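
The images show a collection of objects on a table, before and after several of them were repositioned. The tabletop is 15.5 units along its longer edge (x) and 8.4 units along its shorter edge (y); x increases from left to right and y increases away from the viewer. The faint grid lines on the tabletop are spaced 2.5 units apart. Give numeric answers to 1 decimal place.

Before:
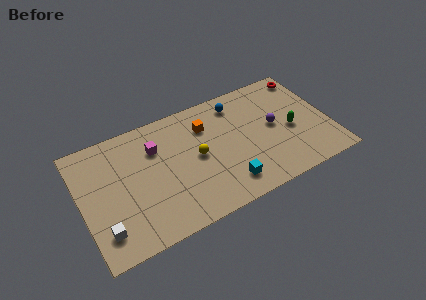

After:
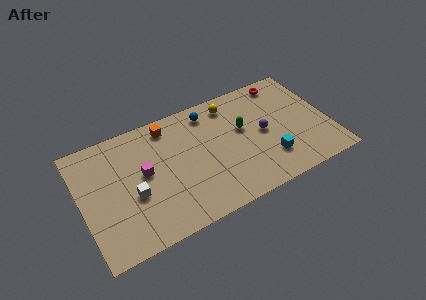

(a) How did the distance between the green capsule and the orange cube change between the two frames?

-0.7

They were about 5.7 units apart before and 5.0 after — 0.7 units closer together.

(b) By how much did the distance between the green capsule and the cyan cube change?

-1.8

Before: roughly 4.9 units apart; after: 3.1. That's 1.8 units closer together.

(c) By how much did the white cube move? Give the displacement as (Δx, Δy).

(2.0, 1.6)

The white cube started near (1.1, 1.8) and ended near (3.1, 3.4).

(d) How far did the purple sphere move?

0.7

The purple sphere was near (12.1, 4.4) before and (11.4, 4.2) after, so it travelled √(0.7² + 0.2²) ≈ 0.7 units.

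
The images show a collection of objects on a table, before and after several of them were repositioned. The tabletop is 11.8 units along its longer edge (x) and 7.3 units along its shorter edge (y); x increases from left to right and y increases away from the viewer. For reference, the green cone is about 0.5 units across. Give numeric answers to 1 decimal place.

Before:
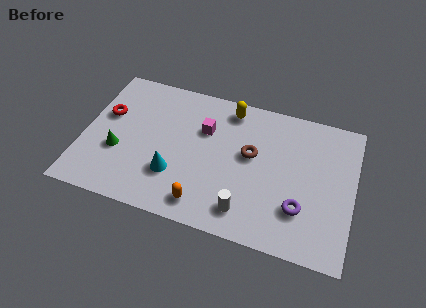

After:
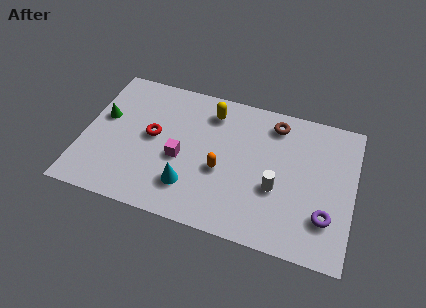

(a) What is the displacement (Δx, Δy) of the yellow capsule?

(-0.8, -0.4)

From the two frames, the yellow capsule sits at roughly (6.2, 6.3) before and (5.4, 5.9) after.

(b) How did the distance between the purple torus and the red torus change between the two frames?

-1.1

The distance was about 9.0 in the first image and 7.9 in the second, so they moved 1.1 units closer together.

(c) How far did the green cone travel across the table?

1.8

The green cone moved from about (1.6, 2.7) to (0.8, 4.3), a distance of √(0.8² + 1.6²) ≈ 1.8.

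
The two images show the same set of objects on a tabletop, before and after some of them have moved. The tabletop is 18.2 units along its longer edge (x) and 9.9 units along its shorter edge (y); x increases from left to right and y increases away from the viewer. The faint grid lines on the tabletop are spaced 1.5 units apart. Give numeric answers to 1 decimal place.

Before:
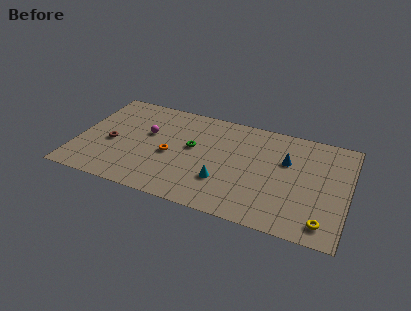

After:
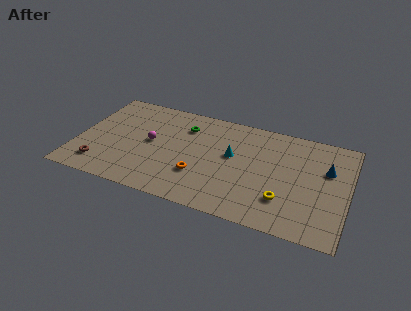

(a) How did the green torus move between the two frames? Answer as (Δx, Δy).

(-0.7, 1.9)

From the two frames, the green torus sits at roughly (7.7, 5.6) before and (7.0, 7.5) after.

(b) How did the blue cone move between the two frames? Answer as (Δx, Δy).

(2.7, 0.0)

The blue cone was at about (14.0, 6.4) and moved to about (16.7, 6.4).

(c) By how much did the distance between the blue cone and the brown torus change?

+3.7

They were about 11.9 units apart before and 15.6 after — 3.7 units further apart.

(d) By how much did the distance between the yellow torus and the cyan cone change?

-2.2

They were about 7.0 units apart before and 4.8 after — 2.2 units closer together.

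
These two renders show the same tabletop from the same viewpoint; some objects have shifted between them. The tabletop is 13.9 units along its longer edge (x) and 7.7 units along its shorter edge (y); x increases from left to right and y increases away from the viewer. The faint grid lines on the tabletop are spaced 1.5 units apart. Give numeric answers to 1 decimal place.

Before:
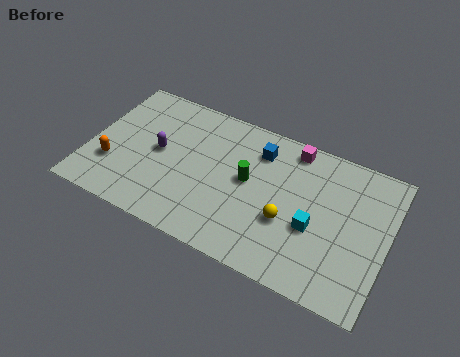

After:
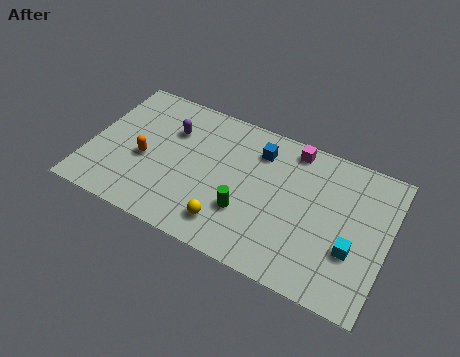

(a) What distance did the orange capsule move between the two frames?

1.7

The orange capsule moved from about (1.2, 2.4) to (2.6, 3.3), a distance of √(1.4² + 0.9²) ≈ 1.7.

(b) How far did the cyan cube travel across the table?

1.8

The cyan cube moved from about (10.6, 3.1) to (12.4, 2.7), a distance of √(1.8² + 0.4²) ≈ 1.8.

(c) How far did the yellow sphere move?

3.0

The yellow sphere moved from about (9.4, 2.9) to (6.8, 1.5), a distance of √(2.6² + 1.4²) ≈ 3.0.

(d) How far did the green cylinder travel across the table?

1.7

From (7.4, 4.2) to (7.5, 2.5), the green cylinder covered √(0.1² + 1.7²) ≈ 1.7 units.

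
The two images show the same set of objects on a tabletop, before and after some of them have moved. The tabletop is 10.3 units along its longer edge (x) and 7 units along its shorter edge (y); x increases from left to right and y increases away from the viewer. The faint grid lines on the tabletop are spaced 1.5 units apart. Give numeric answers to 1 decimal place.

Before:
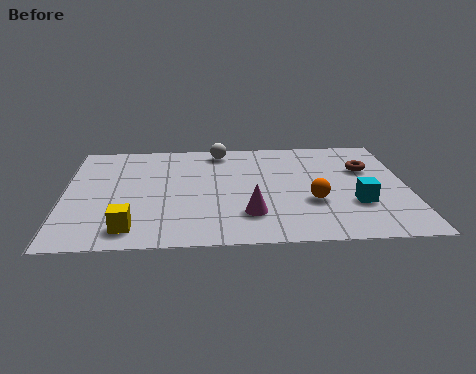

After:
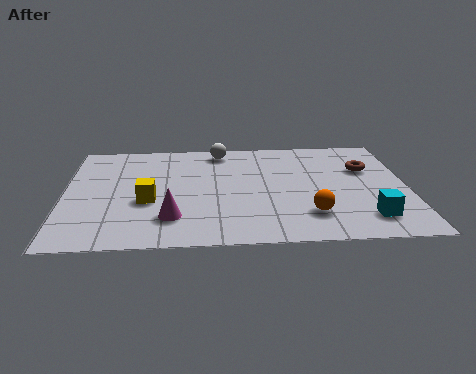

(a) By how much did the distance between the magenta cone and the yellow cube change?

-2.3

The distance was about 3.6 in the first image and 1.3 in the second, so they moved 2.3 units closer together.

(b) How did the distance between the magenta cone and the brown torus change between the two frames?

+2.0

The distance was about 4.6 in the first image and 6.6 in the second, so they moved 2.0 units further apart.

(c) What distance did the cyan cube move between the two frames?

0.9

From (8.7, 2.3) to (9.0, 1.4), the cyan cube covered √(0.3² + 0.9²) ≈ 0.9 units.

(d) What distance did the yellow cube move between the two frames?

1.8

The yellow cube moved from about (2.0, 1.1) to (2.5, 2.8), a distance of √(0.5² + 1.7²) ≈ 1.8.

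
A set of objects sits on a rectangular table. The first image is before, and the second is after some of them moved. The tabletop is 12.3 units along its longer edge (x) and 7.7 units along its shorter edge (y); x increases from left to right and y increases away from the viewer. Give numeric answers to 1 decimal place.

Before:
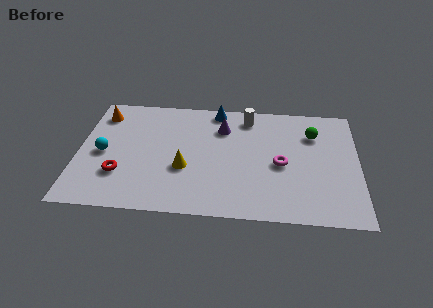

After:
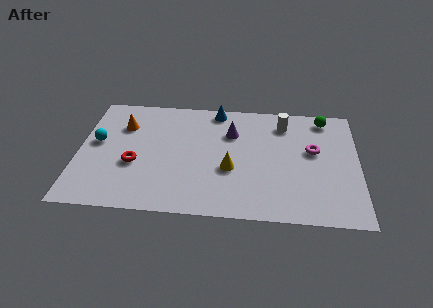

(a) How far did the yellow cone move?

2.0

From (4.7, 2.9) to (6.7, 3.0), the yellow cone covered √(2.0² + 0.1²) ≈ 2.0 units.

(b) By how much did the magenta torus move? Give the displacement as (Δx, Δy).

(1.4, 1.0)

The magenta torus started near (8.9, 3.5) and ended near (10.3, 4.5).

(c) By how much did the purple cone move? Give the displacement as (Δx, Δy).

(0.4, -0.3)

The purple cone started near (6.3, 5.7) and ended near (6.7, 5.4).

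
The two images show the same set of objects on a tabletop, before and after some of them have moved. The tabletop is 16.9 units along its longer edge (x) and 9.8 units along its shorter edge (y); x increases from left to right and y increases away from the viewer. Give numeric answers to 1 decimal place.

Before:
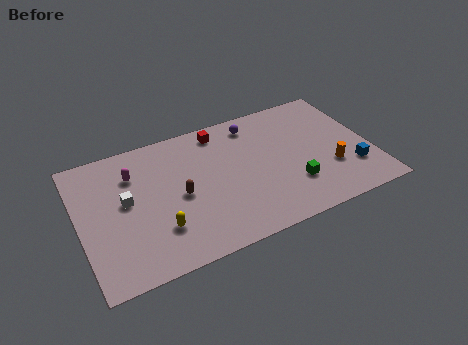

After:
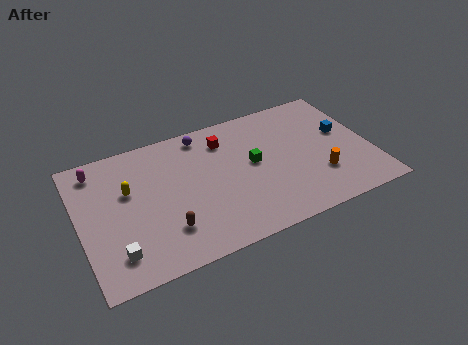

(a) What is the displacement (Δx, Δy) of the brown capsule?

(-1.0, -2.1)

The brown capsule was at about (5.7, 4.6) and moved to about (4.7, 2.5).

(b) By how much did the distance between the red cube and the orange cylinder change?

-1.0

The distance was about 7.9 in the first image and 6.9 in the second, so they moved 1.0 units closer together.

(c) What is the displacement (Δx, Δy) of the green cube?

(-2.0, 2.5)

The green cube was at about (12.1, 2.8) and moved to about (10.1, 5.3).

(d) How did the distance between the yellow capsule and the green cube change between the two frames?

-0.6

They were about 7.8 units apart before and 7.2 after — 0.6 units closer together.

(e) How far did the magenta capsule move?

2.3

The magenta capsule was near (3.3, 7.2) before and (1.3, 8.3) after, so it travelled √(2.0² + 1.1²) ≈ 2.3 units.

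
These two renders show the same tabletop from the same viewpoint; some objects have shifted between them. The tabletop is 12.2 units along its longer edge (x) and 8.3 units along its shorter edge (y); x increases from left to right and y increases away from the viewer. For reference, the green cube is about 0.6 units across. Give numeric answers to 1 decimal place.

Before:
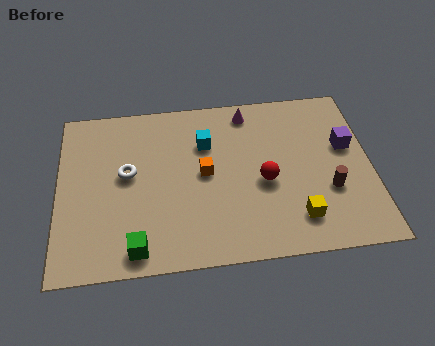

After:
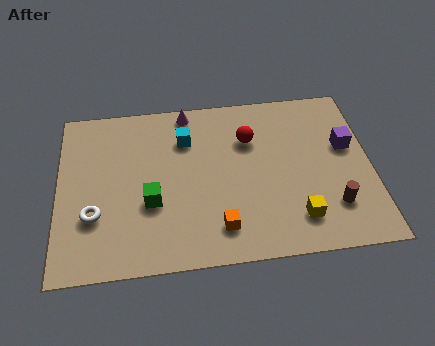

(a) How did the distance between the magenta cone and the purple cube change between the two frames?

+2.3

Before: roughly 4.4 units apart; after: 6.7. That's 2.3 units further apart.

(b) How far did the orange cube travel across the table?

2.7

The orange cube was near (5.7, 4.3) before and (6.2, 1.6) after, so it travelled √(0.5² + 2.7²) ≈ 2.7 units.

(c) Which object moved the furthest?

the orange cube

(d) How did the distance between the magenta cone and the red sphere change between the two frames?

-0.7

The distance was about 3.6 in the first image and 2.9 in the second, so they moved 0.7 units closer together.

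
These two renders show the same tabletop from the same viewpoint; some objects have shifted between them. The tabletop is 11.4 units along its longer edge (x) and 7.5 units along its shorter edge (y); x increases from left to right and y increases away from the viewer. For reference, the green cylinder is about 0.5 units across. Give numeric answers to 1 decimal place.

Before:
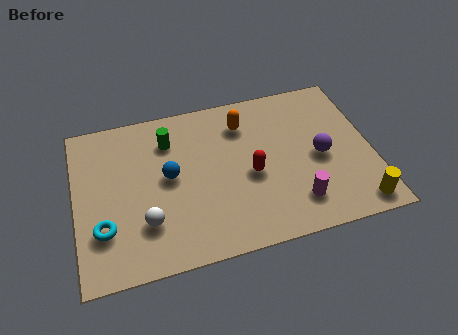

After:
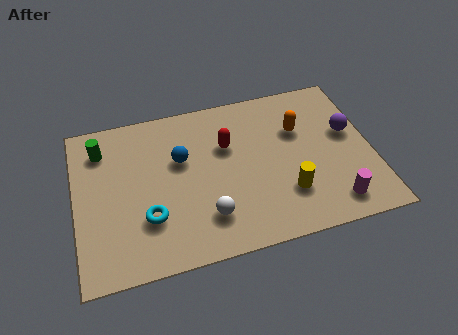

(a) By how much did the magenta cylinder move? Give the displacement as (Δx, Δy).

(1.4, -0.4)

The magenta cylinder was at about (8.3, 1.6) and moved to about (9.7, 1.2).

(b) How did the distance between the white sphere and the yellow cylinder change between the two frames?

-5.0

The distance was about 8.1 in the first image and 3.1 in the second, so they moved 5.0 units closer together.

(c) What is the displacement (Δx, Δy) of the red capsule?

(-0.8, 1.6)

From the two frames, the red capsule sits at roughly (6.7, 3.3) before and (5.9, 4.9) after.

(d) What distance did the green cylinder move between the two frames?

2.6

The green cylinder was near (3.7, 5.7) before and (1.1, 5.9) after, so it travelled √(2.6² + 0.2²) ≈ 2.6 units.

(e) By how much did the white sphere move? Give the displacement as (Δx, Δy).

(2.3, -0.3)

The white sphere was at about (2.6, 2.1) and moved to about (4.9, 1.8).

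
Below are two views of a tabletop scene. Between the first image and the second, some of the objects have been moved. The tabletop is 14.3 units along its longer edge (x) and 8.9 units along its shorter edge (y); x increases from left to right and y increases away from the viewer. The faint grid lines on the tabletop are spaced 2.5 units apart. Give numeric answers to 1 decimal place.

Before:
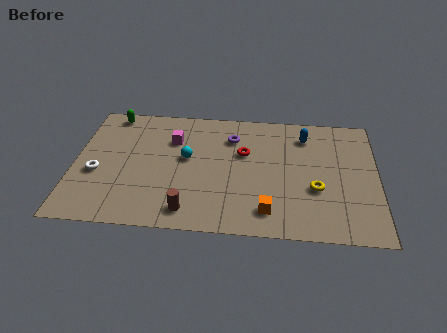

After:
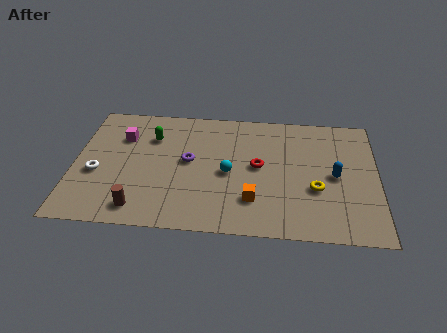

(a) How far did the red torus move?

1.1

From (8.0, 5.6) to (8.7, 4.7), the red torus covered √(0.7² + 0.9²) ≈ 1.1 units.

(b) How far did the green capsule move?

2.6

The green capsule was near (1.6, 8.0) before and (3.6, 6.4) after, so it travelled √(2.0² + 1.6²) ≈ 2.6 units.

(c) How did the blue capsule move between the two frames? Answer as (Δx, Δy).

(1.4, -2.8)

The blue capsule was at about (10.9, 7.1) and moved to about (12.3, 4.3).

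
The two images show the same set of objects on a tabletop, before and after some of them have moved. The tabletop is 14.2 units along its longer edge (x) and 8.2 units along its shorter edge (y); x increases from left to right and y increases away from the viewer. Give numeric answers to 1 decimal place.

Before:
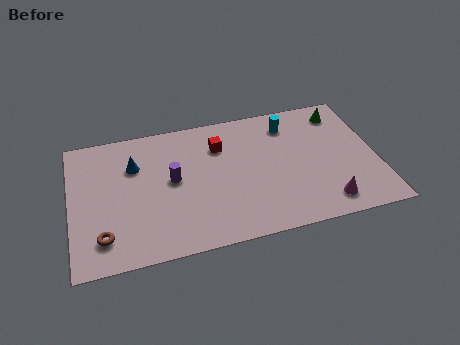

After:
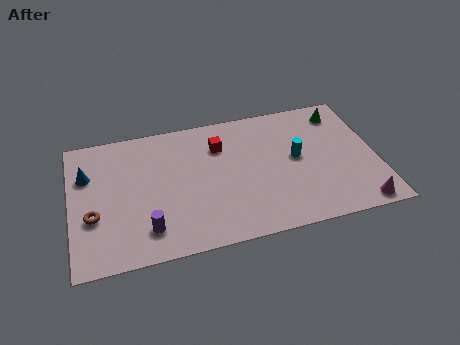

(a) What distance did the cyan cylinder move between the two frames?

2.2

The cyan cylinder moved from about (10.3, 6.6) to (10.5, 4.4), a distance of √(0.2² + 2.2²) ≈ 2.2.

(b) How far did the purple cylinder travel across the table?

3.0

The purple cylinder moved from about (4.7, 4.4) to (3.4, 1.7), a distance of √(1.3² + 2.7²) ≈ 3.0.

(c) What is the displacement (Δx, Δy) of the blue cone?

(-2.2, -0.1)

The blue cone started near (3.0, 5.7) and ended near (0.8, 5.6).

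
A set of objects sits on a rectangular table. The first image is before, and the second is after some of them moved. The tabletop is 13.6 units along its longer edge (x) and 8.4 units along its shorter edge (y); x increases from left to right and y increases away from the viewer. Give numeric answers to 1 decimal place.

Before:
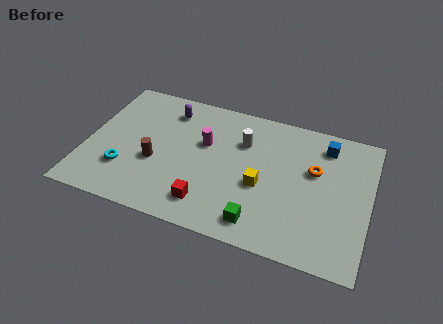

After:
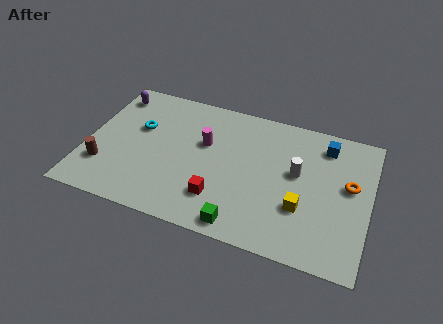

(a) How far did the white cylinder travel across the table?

2.9

From (7.4, 5.9) to (10.1, 4.8), the white cylinder covered √(2.7² + 1.1²) ≈ 2.9 units.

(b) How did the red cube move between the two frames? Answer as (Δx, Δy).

(0.5, 0.5)

The red cube was at about (6.1, 1.6) and moved to about (6.6, 2.1).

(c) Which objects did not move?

the blue cube and the magenta cylinder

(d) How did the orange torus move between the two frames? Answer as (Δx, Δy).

(1.7, -0.4)

The orange torus was at about (10.9, 5.2) and moved to about (12.6, 4.8).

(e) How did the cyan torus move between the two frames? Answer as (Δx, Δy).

(0.4, 2.8)

The cyan torus started near (2.0, 2.4) and ended near (2.4, 5.2).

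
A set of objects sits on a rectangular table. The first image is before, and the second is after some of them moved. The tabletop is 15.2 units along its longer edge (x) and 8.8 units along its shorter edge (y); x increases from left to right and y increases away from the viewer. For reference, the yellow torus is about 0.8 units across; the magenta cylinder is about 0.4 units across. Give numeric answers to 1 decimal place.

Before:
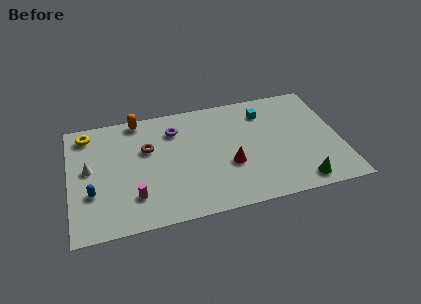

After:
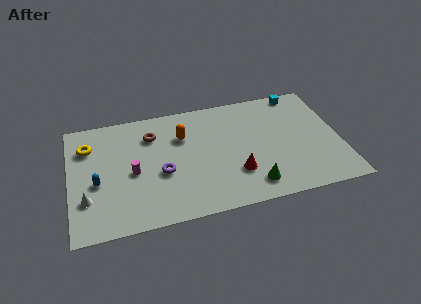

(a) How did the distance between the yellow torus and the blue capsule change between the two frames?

-1.7

The distance was about 4.5 in the first image and 2.8 in the second, so they moved 1.7 units closer together.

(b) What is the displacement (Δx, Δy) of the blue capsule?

(0.3, 0.7)

From the two frames, the blue capsule sits at roughly (1.2, 3.0) before and (1.5, 3.7) after.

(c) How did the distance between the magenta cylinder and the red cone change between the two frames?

+0.4

Before: roughly 5.5 units apart; after: 5.9. That's 0.4 units further apart.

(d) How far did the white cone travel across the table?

2.2

The white cone moved from about (1.1, 4.8) to (0.9, 2.6), a distance of √(0.2² + 2.2²) ≈ 2.2.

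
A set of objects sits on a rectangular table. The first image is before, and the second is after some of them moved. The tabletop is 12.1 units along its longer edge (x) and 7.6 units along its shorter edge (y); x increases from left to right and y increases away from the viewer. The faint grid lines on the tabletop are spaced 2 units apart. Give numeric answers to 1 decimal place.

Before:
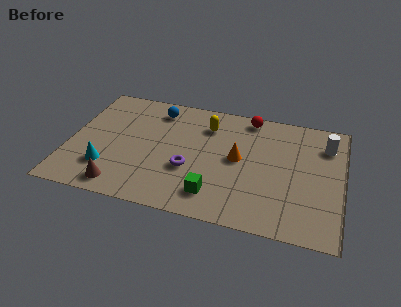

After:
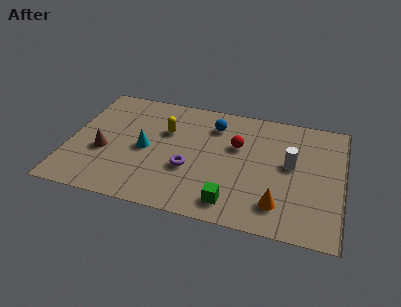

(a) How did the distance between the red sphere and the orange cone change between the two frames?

+1.0

They were about 2.8 units apart before and 3.8 after — 1.0 units further apart.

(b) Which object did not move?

the purple torus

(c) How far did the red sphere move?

2.0

From (7.8, 6.8) to (7.4, 4.8), the red sphere covered √(0.4² + 2.0²) ≈ 2.0 units.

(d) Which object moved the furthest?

the orange cone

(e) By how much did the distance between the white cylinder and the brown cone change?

-1.7

Before: roughly 10.0 units apart; after: 8.3. That's 1.7 units closer together.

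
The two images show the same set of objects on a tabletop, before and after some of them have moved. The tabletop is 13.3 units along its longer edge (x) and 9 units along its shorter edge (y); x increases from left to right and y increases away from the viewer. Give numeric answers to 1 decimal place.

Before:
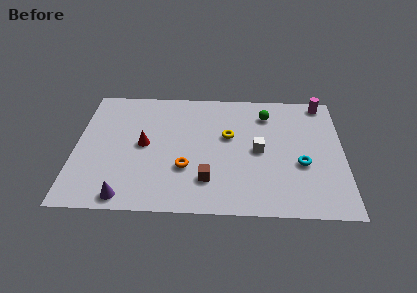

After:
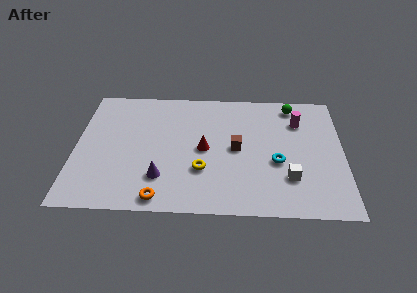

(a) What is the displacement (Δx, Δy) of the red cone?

(3.0, -0.2)

The red cone started near (3.4, 4.6) and ended near (6.4, 4.4).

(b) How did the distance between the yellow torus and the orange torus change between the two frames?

-0.4

The distance was about 3.2 in the first image and 2.8 in the second, so they moved 0.4 units closer together.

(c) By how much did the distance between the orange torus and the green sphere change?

+3.8

The distance was about 5.7 in the first image and 9.5 in the second, so they moved 3.8 units further apart.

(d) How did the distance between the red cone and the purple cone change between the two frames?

-0.8

They were about 3.8 units apart before and 3.0 after — 0.8 units closer together.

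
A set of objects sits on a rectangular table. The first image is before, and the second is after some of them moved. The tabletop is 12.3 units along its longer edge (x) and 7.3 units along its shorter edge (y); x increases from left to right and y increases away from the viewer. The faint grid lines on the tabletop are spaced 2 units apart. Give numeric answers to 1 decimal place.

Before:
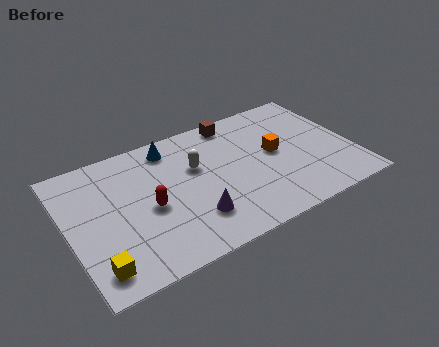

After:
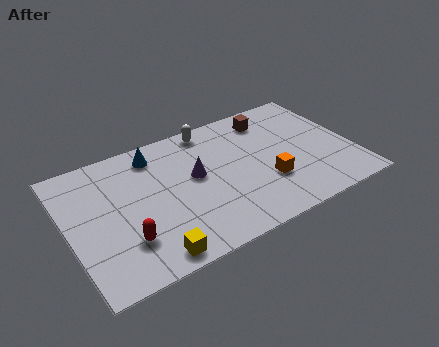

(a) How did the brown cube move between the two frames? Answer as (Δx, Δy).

(1.5, -0.5)

The brown cube was at about (7.6, 6.5) and moved to about (9.1, 6.0).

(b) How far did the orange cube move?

1.6

The orange cube moved from about (9.0, 3.9) to (8.4, 2.4), a distance of √(0.6² + 1.5²) ≈ 1.6.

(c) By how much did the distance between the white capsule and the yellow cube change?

+0.8

Before: roughly 5.8 units apart; after: 6.6. That's 0.8 units further apart.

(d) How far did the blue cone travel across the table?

0.7

The blue cone was near (4.7, 6.2) before and (4.0, 6.1) after, so it travelled √(0.7² + 0.1²) ≈ 0.7 units.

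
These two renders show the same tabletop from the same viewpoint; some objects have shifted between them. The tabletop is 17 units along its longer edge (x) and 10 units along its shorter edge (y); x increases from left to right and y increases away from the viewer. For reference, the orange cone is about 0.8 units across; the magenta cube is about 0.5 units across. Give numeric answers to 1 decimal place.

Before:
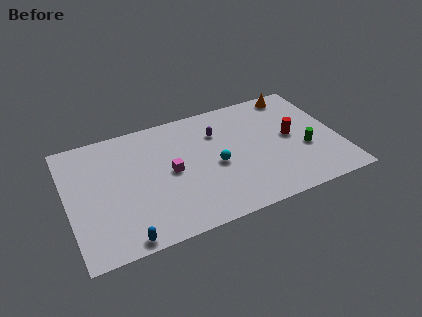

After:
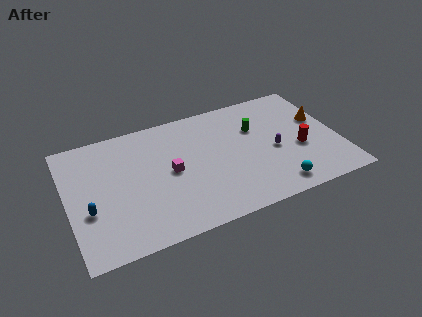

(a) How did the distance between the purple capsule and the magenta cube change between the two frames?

+2.6

They were about 3.9 units apart before and 6.5 after — 2.6 units further apart.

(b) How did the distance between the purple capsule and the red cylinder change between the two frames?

-3.3

The distance was about 4.9 in the first image and 1.6 in the second, so they moved 3.3 units closer together.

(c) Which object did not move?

the magenta cube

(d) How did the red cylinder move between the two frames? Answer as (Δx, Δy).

(0.4, -1.2)

The red cylinder was at about (14.1, 5.2) and moved to about (14.5, 4.0).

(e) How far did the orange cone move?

3.1

The orange cone was near (14.8, 8.9) before and (16.1, 6.1) after, so it travelled √(1.3² + 2.8²) ≈ 3.1 units.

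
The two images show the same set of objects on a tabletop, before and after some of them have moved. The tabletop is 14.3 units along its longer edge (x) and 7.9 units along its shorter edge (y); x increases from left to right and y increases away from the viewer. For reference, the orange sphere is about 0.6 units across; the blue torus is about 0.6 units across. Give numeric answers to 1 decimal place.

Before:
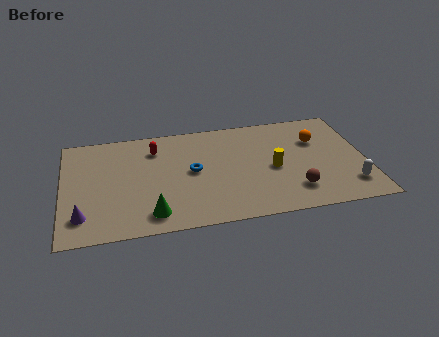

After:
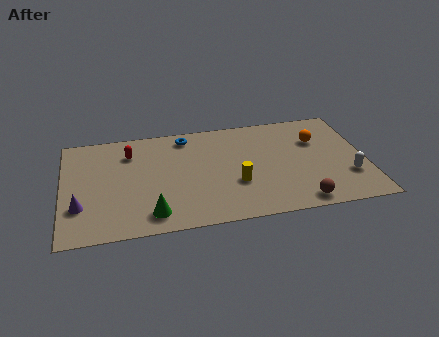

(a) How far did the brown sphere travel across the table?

0.9

The brown sphere moved from about (10.8, 1.8) to (11.0, 0.9), a distance of √(0.2² + 0.9²) ≈ 0.9.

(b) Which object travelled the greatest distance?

the blue torus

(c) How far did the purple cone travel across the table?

0.7

The purple cone was near (0.9, 1.7) before and (0.8, 2.4) after, so it travelled √(0.1² + 0.7²) ≈ 0.7 units.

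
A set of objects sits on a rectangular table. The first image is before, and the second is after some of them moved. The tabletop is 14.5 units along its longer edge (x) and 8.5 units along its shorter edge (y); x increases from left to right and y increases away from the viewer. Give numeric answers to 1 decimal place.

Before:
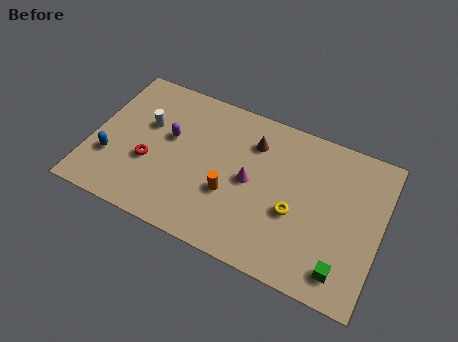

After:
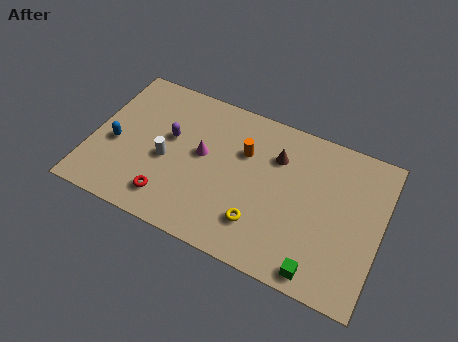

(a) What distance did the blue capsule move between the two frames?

0.9

The blue capsule moved from about (1.1, 2.7) to (1.2, 3.6), a distance of √(0.1² + 0.9²) ≈ 0.9.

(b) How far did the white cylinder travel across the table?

2.0

The white cylinder was near (2.6, 5.3) before and (3.8, 3.7) after, so it travelled √(1.2² + 1.6²) ≈ 2.0 units.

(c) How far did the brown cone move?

1.2

The brown cone was near (7.9, 6.4) before and (9.1, 6.1) after, so it travelled √(1.2² + 0.3²) ≈ 1.2 units.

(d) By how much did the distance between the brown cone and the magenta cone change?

+1.7

Before: roughly 2.2 units apart; after: 3.9. That's 1.7 units further apart.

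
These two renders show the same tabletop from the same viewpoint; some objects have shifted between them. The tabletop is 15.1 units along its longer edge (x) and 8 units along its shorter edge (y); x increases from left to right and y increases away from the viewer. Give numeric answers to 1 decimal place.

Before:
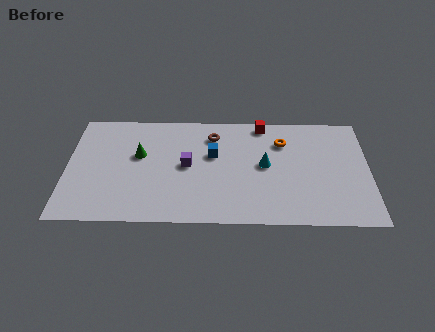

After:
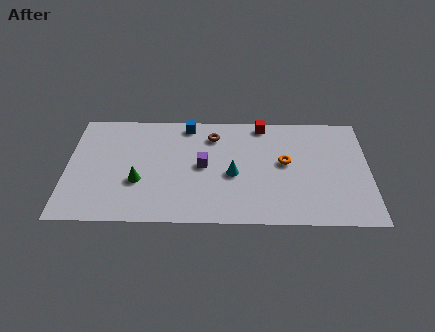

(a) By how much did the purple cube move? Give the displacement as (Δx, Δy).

(0.8, 0.0)

The purple cube was at about (6.0, 4.1) and moved to about (6.8, 4.1).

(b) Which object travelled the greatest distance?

the blue cube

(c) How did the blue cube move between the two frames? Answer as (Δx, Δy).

(-1.3, 2.2)

From the two frames, the blue cube sits at roughly (7.3, 4.9) before and (6.0, 7.1) after.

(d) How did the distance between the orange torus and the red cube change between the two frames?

+1.4

They were about 1.6 units apart before and 3.0 after — 1.4 units further apart.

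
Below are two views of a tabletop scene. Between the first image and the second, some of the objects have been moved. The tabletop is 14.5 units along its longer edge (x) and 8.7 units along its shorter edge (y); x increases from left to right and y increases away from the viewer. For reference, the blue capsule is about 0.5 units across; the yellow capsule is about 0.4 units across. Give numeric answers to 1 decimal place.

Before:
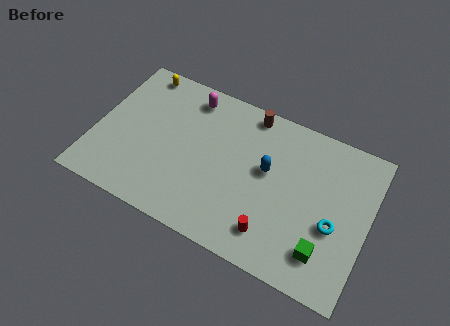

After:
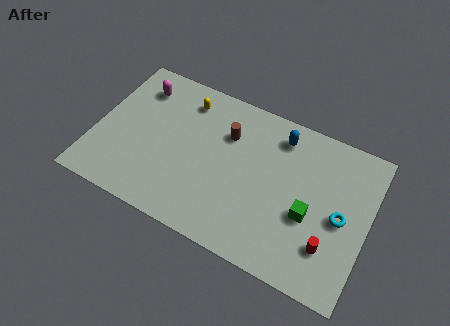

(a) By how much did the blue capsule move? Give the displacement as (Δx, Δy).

(0.4, 2.2)

From the two frames, the blue capsule sits at roughly (9.1, 5.0) before and (9.5, 7.2) after.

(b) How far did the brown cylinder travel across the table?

2.0

The brown cylinder was near (7.8, 7.8) before and (6.8, 6.1) after, so it travelled √(1.0² + 1.7²) ≈ 2.0 units.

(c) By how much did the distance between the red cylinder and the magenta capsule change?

+4.0

Before: roughly 7.7 units apart; after: 11.7. That's 4.0 units further apart.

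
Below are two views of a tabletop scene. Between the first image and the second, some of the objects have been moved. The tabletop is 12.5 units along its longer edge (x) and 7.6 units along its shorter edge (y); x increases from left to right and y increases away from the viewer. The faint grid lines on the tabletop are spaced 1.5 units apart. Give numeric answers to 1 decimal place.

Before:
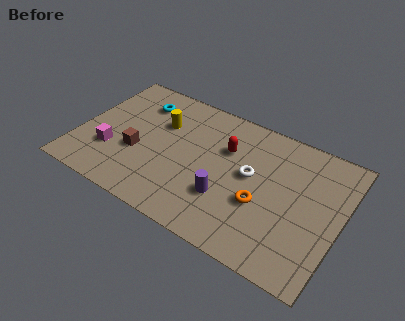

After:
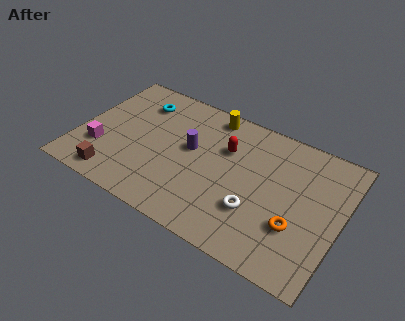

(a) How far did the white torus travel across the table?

1.9

The white torus moved from about (8.2, 4.2) to (8.7, 2.4), a distance of √(0.5² + 1.8²) ≈ 1.9.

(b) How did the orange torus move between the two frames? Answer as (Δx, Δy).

(1.7, -0.4)

The orange torus started near (8.9, 2.9) and ended near (10.6, 2.5).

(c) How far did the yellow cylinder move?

2.7

From (3.7, 5.1) to (5.9, 6.7), the yellow cylinder covered √(2.2² + 1.6²) ≈ 2.7 units.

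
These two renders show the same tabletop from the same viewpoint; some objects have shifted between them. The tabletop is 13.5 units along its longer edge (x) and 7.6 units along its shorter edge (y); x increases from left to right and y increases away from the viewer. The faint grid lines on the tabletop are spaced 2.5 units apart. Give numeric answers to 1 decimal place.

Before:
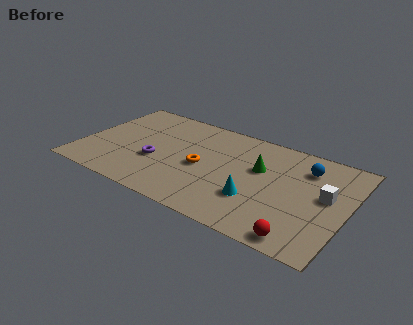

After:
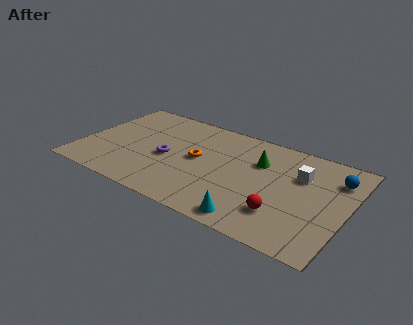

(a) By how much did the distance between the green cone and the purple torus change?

-0.6

The distance was about 5.4 in the first image and 4.8 in the second, so they moved 0.6 units closer together.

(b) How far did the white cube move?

1.7

The white cube moved from about (12.4, 4.2) to (11.0, 5.1), a distance of √(1.4² + 0.9²) ≈ 1.7.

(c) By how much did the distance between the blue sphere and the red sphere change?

-0.7

The distance was about 5.0 in the first image and 4.3 in the second, so they moved 0.7 units closer together.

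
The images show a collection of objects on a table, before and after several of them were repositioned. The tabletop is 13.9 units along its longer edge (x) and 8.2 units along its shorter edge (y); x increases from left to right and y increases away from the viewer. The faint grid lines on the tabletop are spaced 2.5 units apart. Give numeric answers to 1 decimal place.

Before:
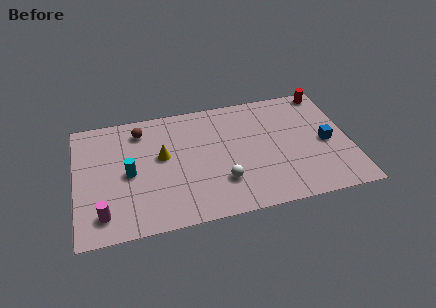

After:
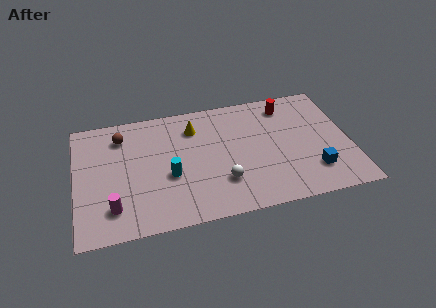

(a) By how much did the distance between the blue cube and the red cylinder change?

+1.3

Before: roughly 3.6 units apart; after: 4.9. That's 1.3 units further apart.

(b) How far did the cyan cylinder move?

2.1

The cyan cylinder moved from about (2.7, 3.9) to (4.7, 3.3), a distance of √(2.0² + 0.6²) ≈ 2.1.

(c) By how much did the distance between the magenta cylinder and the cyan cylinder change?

+0.5

The distance was about 2.8 in the first image and 3.3 in the second, so they moved 0.5 units further apart.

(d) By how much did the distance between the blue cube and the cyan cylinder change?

-2.7

They were about 10.0 units apart before and 7.3 after — 2.7 units closer together.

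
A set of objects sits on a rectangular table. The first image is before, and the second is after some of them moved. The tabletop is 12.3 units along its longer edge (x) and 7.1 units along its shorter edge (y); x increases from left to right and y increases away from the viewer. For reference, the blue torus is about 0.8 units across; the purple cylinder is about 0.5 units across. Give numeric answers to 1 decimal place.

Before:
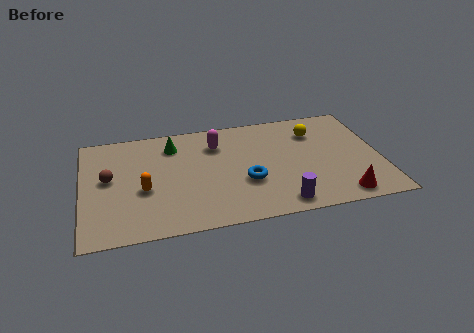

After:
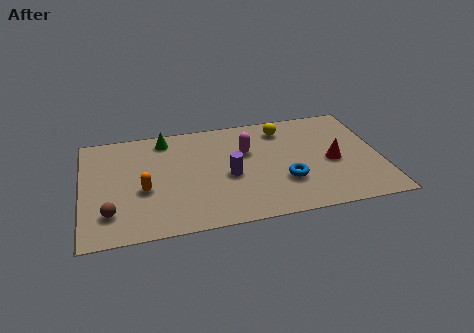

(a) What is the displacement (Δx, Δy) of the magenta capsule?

(1.2, -0.7)

The magenta capsule started near (5.6, 5.3) and ended near (6.8, 4.6).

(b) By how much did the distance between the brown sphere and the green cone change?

+1.8

The distance was about 3.2 in the first image and 5.0 in the second, so they moved 1.8 units further apart.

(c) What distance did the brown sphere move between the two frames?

2.2

The brown sphere was near (1.1, 3.9) before and (1.1, 1.7) after, so it travelled √(0.0² + 2.2²) ≈ 2.2 units.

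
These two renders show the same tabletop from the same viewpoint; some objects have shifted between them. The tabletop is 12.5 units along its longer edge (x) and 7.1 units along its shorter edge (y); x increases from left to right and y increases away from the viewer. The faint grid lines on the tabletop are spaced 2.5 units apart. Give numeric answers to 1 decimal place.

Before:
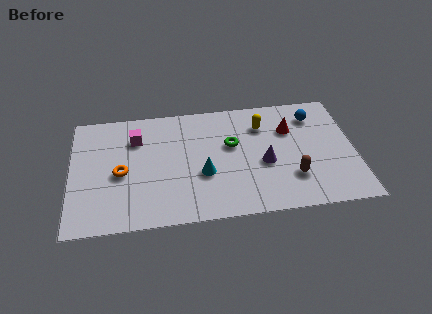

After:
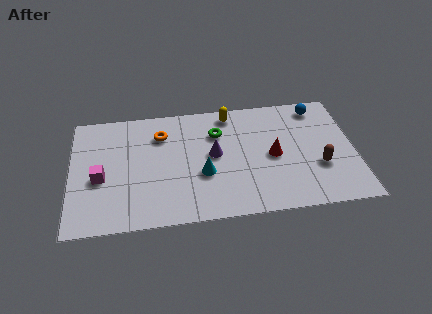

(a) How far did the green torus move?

1.0

The green torus was near (7.1, 4.3) before and (6.5, 5.1) after, so it travelled √(0.6² + 0.8²) ≈ 1.0 units.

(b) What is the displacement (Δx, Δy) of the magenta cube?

(-1.6, -2.2)

From the two frames, the magenta cube sits at roughly (2.9, 5.2) before and (1.3, 3.0) after.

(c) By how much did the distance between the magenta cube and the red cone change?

+0.8

Before: roughly 6.8 units apart; after: 7.6. That's 0.8 units further apart.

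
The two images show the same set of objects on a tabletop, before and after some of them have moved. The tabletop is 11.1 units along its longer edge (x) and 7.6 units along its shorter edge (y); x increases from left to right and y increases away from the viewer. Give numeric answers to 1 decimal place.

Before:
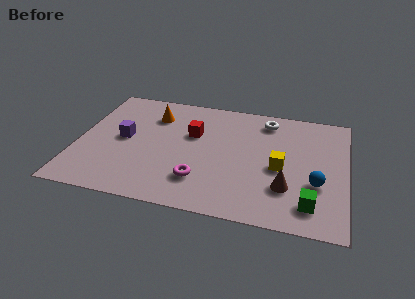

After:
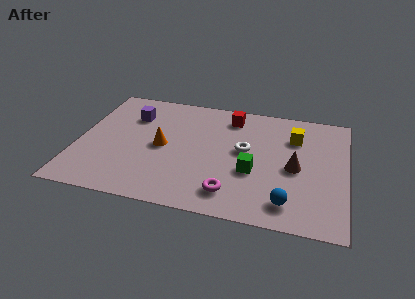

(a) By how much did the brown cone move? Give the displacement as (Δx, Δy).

(0.3, 1.3)

The brown cone was at about (8.7, 2.2) and moved to about (9.0, 3.5).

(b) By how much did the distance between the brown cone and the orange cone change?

-1.2

The distance was about 6.7 in the first image and 5.5 in the second, so they moved 1.2 units closer together.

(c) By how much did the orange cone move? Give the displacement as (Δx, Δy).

(0.5, -2.0)

From the two frames, the orange cone sits at roughly (3.0, 5.7) before and (3.5, 3.7) after.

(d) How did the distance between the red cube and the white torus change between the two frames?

-1.2

Before: roughly 3.4 units apart; after: 2.2. That's 1.2 units closer together.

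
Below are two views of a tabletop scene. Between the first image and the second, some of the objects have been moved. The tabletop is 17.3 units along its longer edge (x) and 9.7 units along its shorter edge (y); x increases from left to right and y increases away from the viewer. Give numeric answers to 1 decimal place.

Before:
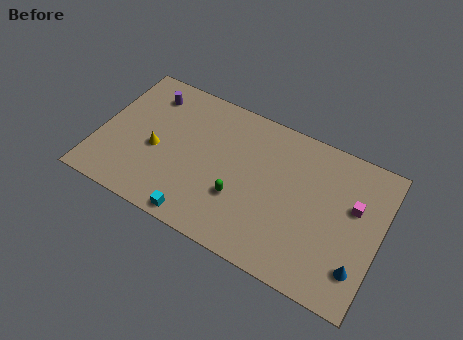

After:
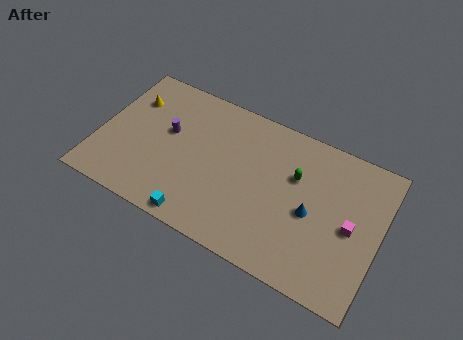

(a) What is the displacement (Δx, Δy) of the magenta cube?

(0.0, -1.4)

The magenta cube started near (15.6, 6.0) and ended near (15.6, 4.6).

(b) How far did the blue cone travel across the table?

3.7

The blue cone moved from about (16.3, 2.3) to (13.2, 4.4), a distance of √(3.1² + 2.1²) ≈ 3.7.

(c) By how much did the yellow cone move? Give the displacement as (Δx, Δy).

(-2.0, 2.8)

The yellow cone was at about (3.6, 4.2) and moved to about (1.6, 7.0).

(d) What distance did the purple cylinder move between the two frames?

2.6

The purple cylinder was near (2.6, 7.8) before and (4.1, 5.7) after, so it travelled √(1.5² + 2.1²) ≈ 2.6 units.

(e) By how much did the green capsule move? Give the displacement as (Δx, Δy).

(3.1, 3.0)

The green capsule started near (8.9, 3.3) and ended near (12.0, 6.3).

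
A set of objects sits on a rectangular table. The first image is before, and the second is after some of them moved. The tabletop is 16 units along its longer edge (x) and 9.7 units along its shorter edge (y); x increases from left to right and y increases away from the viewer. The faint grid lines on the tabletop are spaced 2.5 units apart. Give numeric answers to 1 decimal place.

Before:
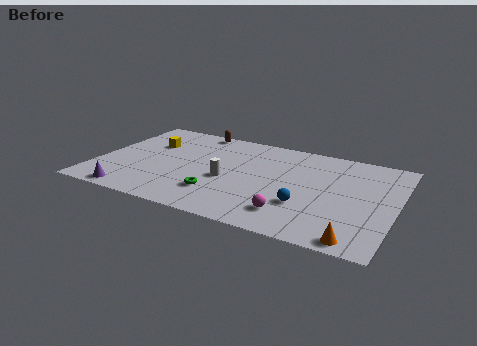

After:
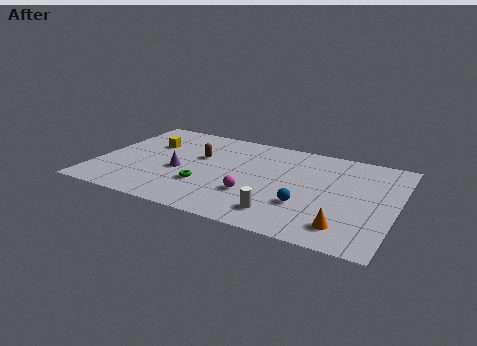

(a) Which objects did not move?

the yellow cube and the blue sphere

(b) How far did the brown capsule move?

3.0

From (4.7, 8.9) to (5.3, 6.0), the brown capsule covered √(0.6² + 2.9²) ≈ 3.0 units.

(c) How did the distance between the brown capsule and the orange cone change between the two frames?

-3.2

The distance was about 12.5 in the first image and 9.3 in the second, so they moved 3.2 units closer together.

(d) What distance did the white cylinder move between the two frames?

3.9

The white cylinder was near (7.1, 4.1) before and (10.3, 1.8) after, so it travelled √(3.2² + 2.3²) ≈ 3.9 units.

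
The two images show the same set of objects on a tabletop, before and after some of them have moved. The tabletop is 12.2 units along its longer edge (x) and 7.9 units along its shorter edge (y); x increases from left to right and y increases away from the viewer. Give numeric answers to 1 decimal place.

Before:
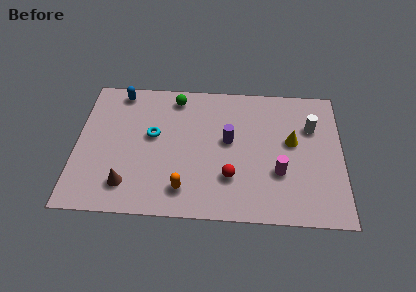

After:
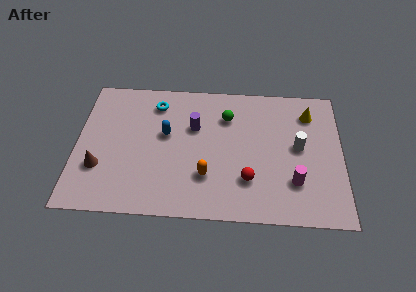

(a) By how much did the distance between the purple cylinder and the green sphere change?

-1.8

Before: roughly 3.5 units apart; after: 1.7. That's 1.8 units closer together.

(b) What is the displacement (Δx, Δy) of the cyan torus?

(0.1, 1.9)

The cyan torus was at about (3.5, 4.5) and moved to about (3.6, 6.4).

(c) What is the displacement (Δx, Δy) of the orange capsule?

(1.0, 0.8)

The orange capsule started near (5.0, 1.5) and ended near (6.0, 2.3).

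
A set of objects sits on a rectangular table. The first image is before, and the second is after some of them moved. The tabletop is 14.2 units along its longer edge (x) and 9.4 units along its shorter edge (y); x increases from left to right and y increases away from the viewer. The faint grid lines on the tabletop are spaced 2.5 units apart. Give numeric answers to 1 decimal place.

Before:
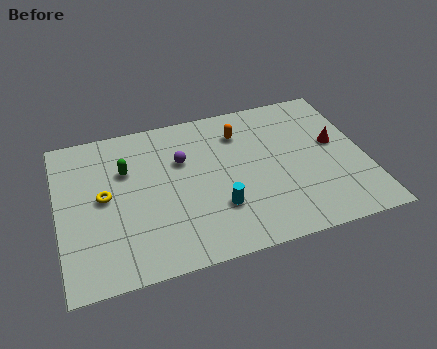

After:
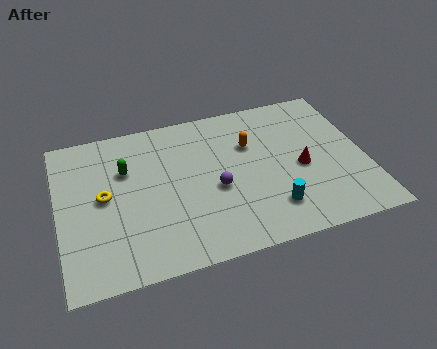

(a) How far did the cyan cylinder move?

2.5

The cyan cylinder moved from about (7.2, 2.8) to (9.6, 2.1), a distance of √(2.4² + 0.7²) ≈ 2.5.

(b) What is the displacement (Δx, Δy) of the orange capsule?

(0.4, -0.9)

The orange capsule started near (8.6, 7.2) and ended near (9.0, 6.3).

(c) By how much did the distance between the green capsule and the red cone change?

-1.5

The distance was about 9.8 in the first image and 8.3 in the second, so they moved 1.5 units closer together.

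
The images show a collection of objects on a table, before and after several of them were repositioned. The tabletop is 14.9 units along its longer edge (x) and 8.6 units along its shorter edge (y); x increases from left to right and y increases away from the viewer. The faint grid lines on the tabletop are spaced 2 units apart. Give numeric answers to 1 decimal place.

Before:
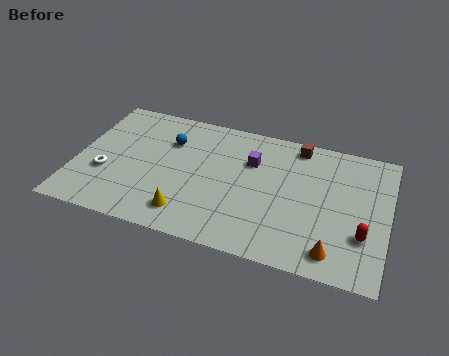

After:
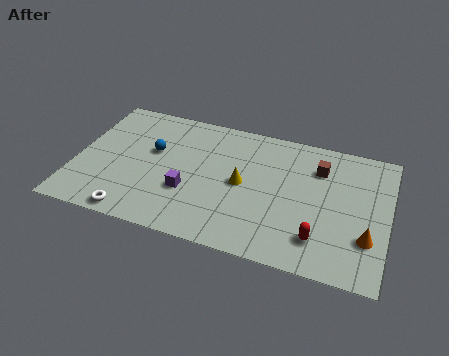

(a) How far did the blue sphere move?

1.1

From (4.3, 6.1) to (3.6, 5.2), the blue sphere covered √(0.7² + 0.9²) ≈ 1.1 units.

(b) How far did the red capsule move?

2.2

From (13.8, 2.7) to (11.8, 1.9), the red capsule covered √(2.0² + 0.8²) ≈ 2.2 units.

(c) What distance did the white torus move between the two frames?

2.8

The white torus was near (1.5, 3.1) before and (3.1, 0.8) after, so it travelled √(1.6² + 2.3²) ≈ 2.8 units.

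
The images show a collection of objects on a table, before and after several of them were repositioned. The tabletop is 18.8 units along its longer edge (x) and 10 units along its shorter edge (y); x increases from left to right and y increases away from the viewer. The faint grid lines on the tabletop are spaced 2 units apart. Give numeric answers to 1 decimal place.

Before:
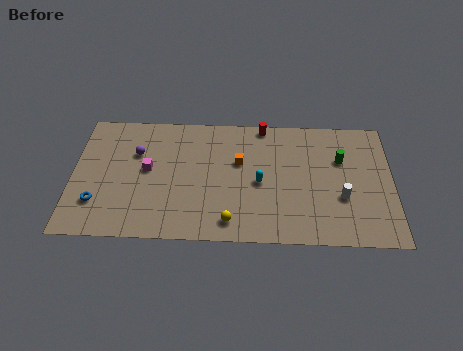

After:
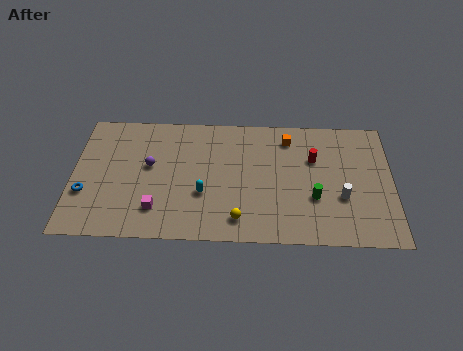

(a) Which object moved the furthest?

the red cylinder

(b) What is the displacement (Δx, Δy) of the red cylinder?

(3.0, -2.6)

From the two frames, the red cylinder sits at roughly (11.2, 9.2) before and (14.2, 6.6) after.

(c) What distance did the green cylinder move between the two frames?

3.5

The green cylinder was near (15.8, 6.6) before and (14.2, 3.5) after, so it travelled √(1.6² + 3.1²) ≈ 3.5 units.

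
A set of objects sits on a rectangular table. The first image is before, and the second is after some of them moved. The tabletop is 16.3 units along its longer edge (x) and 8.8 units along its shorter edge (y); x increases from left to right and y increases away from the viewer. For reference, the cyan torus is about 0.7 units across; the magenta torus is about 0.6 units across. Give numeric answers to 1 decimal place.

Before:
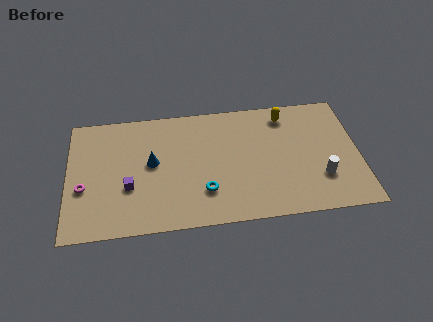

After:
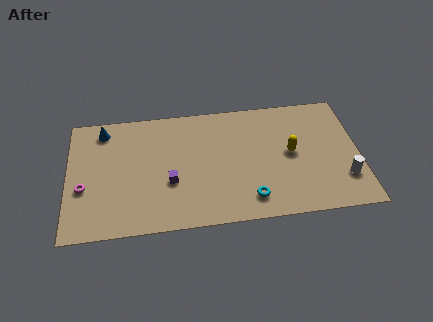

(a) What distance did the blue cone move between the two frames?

3.8

The blue cone was near (4.7, 4.8) before and (2.0, 7.5) after, so it travelled √(2.7² + 2.7²) ≈ 3.8 units.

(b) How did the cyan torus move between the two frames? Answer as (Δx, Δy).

(2.5, -0.8)

From the two frames, the cyan torus sits at roughly (7.6, 2.4) before and (10.1, 1.6) after.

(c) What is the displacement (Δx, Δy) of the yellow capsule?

(0.2, -2.8)

From the two frames, the yellow capsule sits at roughly (12.3, 7.4) before and (12.5, 4.6) after.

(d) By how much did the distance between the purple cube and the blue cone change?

+3.5

The distance was about 2.1 in the first image and 5.6 in the second, so they moved 3.5 units further apart.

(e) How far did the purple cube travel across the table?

2.3

From (3.4, 3.2) to (5.7, 3.3), the purple cube covered √(2.3² + 0.1²) ≈ 2.3 units.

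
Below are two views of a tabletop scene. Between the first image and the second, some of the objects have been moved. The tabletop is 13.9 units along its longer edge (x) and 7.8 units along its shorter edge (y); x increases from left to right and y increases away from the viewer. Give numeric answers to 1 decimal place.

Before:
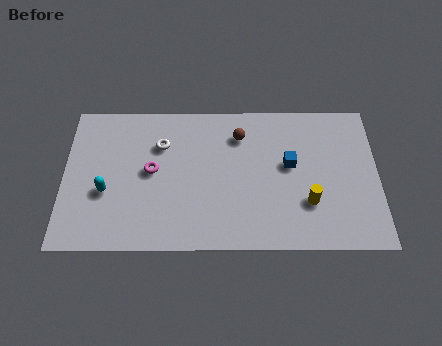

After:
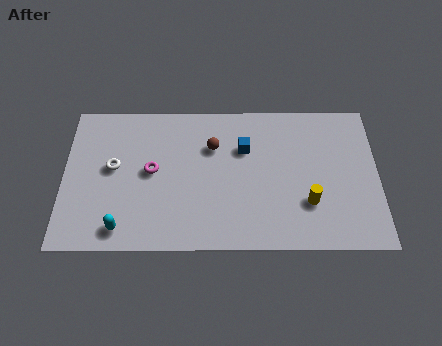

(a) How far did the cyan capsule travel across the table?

2.0

The cyan capsule moved from about (1.9, 3.0) to (2.6, 1.1), a distance of √(0.7² + 1.9²) ≈ 2.0.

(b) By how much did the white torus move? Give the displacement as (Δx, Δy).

(-2.1, -1.2)

The white torus started near (4.3, 5.5) and ended near (2.2, 4.3).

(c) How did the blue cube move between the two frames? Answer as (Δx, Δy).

(-2.0, 0.9)

The blue cube was at about (10.0, 4.4) and moved to about (8.0, 5.3).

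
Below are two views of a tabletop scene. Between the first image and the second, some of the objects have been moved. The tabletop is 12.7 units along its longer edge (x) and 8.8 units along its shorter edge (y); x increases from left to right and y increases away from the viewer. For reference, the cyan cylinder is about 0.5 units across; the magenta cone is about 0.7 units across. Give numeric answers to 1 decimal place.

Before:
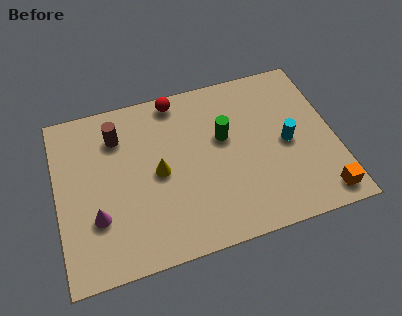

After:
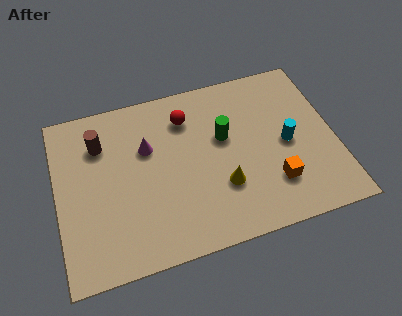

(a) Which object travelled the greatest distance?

the magenta cone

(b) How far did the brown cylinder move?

0.8

From (2.9, 6.7) to (2.1, 6.5), the brown cylinder covered √(0.8² + 0.2²) ≈ 0.8 units.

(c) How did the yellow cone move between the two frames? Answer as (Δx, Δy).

(2.8, -1.5)

The yellow cone started near (4.6, 4.3) and ended near (7.4, 2.8).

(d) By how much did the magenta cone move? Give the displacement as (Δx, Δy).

(2.5, 2.9)

From the two frames, the magenta cone sits at roughly (1.7, 2.8) before and (4.2, 5.7) after.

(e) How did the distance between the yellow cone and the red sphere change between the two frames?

+0.4

The distance was about 3.8 in the first image and 4.2 in the second, so they moved 0.4 units further apart.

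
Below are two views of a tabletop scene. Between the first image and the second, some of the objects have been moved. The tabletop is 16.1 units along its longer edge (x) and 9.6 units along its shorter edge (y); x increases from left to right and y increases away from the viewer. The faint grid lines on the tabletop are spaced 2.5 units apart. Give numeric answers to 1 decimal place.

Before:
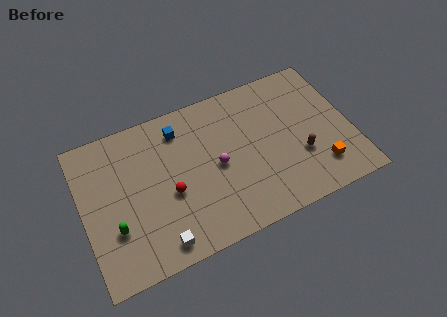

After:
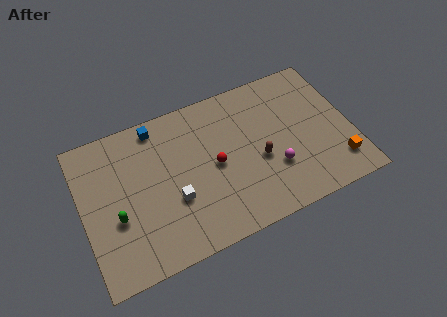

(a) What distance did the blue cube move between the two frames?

1.5

The blue cube was near (6.1, 7.8) before and (4.8, 8.5) after, so it travelled √(1.3² + 0.7²) ≈ 1.5 units.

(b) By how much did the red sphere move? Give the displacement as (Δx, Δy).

(2.8, 0.7)

From the two frames, the red sphere sits at roughly (5.1, 4.0) before and (7.9, 4.7) after.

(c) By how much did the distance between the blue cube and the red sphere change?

+1.0

The distance was about 3.9 in the first image and 4.9 in the second, so they moved 1.0 units further apart.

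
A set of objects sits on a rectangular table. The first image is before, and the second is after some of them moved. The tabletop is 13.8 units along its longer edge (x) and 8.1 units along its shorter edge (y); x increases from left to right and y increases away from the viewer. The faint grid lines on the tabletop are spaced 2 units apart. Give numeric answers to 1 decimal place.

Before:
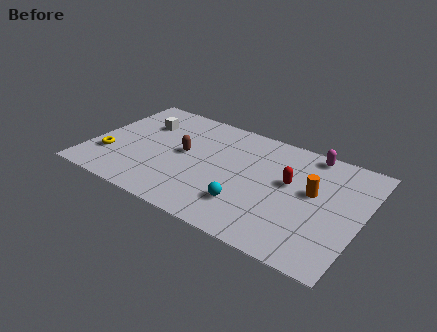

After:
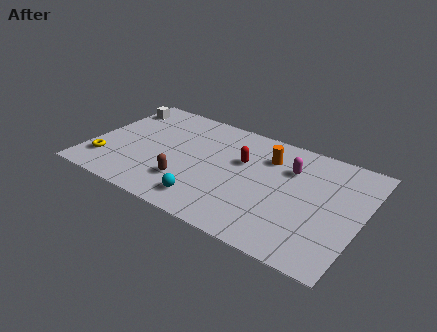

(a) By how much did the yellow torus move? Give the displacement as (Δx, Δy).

(-0.1, -0.5)

The yellow torus started near (1.1, 2.4) and ended near (1.0, 1.9).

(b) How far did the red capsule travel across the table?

2.5

The red capsule was near (10.1, 4.7) before and (7.6, 5.1) after, so it travelled √(2.5² + 0.4²) ≈ 2.5 units.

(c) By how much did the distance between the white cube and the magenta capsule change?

+0.6

The distance was about 8.6 in the first image and 9.2 in the second, so they moved 0.6 units further apart.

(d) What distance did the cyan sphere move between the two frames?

2.0

The cyan sphere was near (8.3, 2.1) before and (6.4, 1.4) after, so it travelled √(1.9² + 0.7²) ≈ 2.0 units.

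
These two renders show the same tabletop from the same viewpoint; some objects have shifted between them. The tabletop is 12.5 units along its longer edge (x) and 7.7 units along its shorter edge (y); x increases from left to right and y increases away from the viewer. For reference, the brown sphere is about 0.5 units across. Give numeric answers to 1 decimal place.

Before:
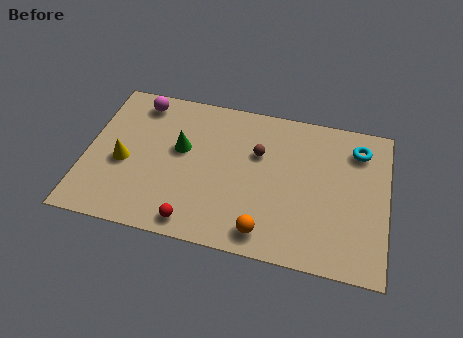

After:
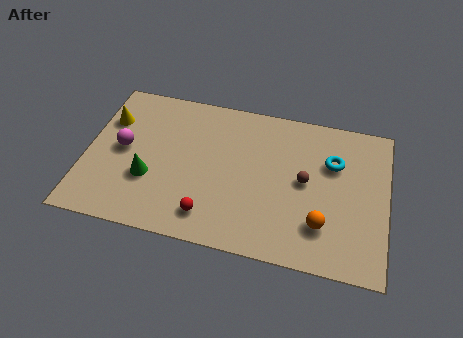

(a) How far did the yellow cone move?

2.2

From (1.6, 3.3) to (0.8, 5.4), the yellow cone covered √(0.8² + 2.1²) ≈ 2.2 units.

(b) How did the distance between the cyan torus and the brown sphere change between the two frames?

-2.6

The distance was about 4.2 in the first image and 1.6 in the second, so they moved 2.6 units closer together.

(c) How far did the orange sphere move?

2.5

The orange sphere moved from about (7.6, 1.1) to (9.9, 2.0), a distance of √(2.3² + 0.9²) ≈ 2.5.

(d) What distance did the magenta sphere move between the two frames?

2.6

From (2.0, 6.6) to (1.5, 4.0), the magenta sphere covered √(0.5² + 2.6²) ≈ 2.6 units.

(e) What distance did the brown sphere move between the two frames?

2.2

The brown sphere moved from about (7.1, 5.0) to (9.1, 4.0), a distance of √(2.0² + 1.0²) ≈ 2.2.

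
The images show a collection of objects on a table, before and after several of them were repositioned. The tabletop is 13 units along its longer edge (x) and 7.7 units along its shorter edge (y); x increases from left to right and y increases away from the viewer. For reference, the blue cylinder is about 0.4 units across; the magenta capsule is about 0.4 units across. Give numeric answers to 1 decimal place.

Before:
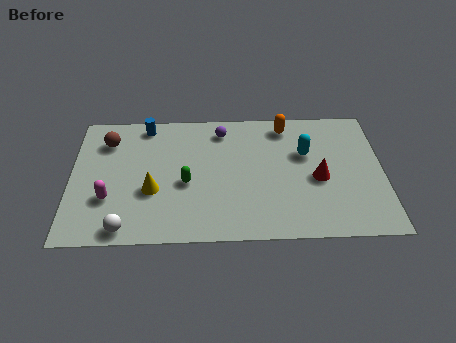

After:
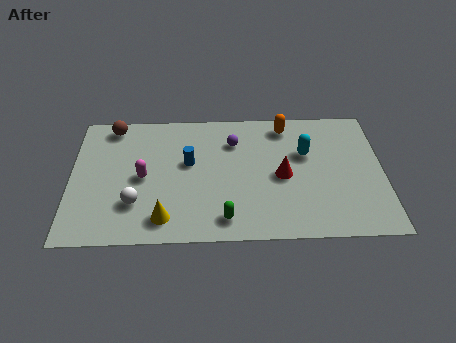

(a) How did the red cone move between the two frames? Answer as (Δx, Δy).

(-1.5, 0.2)

The red cone was at about (10.3, 3.4) and moved to about (8.8, 3.6).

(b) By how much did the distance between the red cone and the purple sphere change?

-2.1

The distance was about 5.0 in the first image and 2.9 in the second, so they moved 2.1 units closer together.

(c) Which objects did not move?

the orange capsule and the cyan capsule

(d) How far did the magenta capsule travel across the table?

1.8

The magenta capsule was near (1.6, 2.5) before and (3.0, 3.7) after, so it travelled √(1.4² + 1.2²) ≈ 1.8 units.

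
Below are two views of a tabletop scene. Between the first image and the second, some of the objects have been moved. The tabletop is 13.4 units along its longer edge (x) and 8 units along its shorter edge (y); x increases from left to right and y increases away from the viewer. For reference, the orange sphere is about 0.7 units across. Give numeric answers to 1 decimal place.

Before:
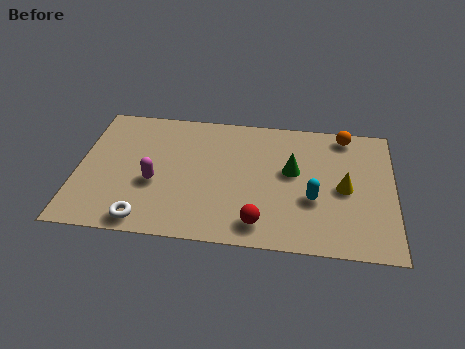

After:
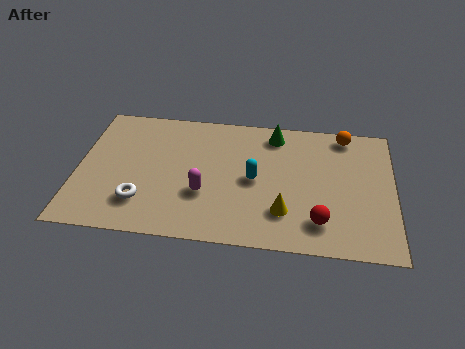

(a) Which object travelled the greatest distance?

the yellow cone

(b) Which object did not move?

the orange sphere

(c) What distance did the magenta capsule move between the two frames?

2.1

The magenta capsule moved from about (3.3, 3.2) to (5.4, 2.8), a distance of √(2.1² + 0.4²) ≈ 2.1.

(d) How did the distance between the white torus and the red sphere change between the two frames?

+2.7

Before: roughly 4.8 units apart; after: 7.5. That's 2.7 units further apart.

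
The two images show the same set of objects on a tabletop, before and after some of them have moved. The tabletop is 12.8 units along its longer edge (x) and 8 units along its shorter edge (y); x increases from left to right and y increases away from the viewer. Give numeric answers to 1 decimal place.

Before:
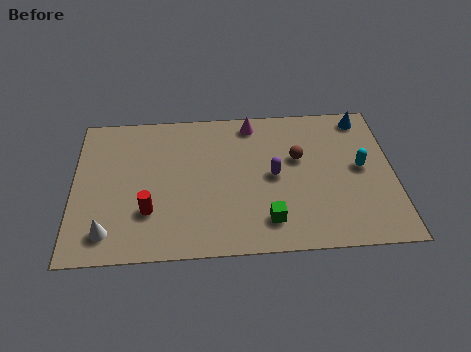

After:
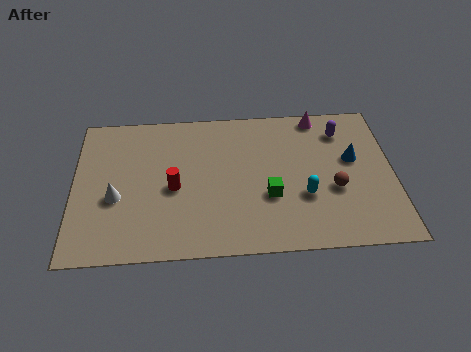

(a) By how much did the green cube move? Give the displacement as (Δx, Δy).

(0.1, 1.3)

The green cube started near (7.7, 1.6) and ended near (7.8, 2.9).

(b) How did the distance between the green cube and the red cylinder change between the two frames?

-0.9

The distance was about 4.8 in the first image and 3.9 in the second, so they moved 0.9 units closer together.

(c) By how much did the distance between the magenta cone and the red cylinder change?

+0.7

They were about 6.2 units apart before and 6.9 after — 0.7 units further apart.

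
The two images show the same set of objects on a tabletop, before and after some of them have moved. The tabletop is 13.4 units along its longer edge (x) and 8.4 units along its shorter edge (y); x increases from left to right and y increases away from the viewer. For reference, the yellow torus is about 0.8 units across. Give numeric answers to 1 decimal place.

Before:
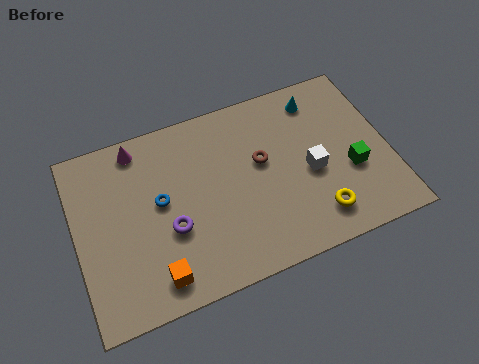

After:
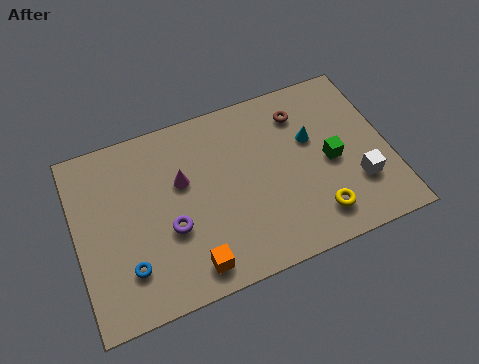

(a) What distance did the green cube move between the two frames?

1.1

The green cube was near (11.7, 3.2) before and (10.9, 3.9) after, so it travelled √(0.8² + 0.7²) ≈ 1.1 units.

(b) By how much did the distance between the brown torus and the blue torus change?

+4.7

They were about 4.4 units apart before and 9.1 after — 4.7 units further apart.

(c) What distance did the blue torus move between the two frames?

3.0

The blue torus was near (3.6, 4.6) before and (2.0, 2.1) after, so it travelled √(1.6² + 2.5²) ≈ 3.0 units.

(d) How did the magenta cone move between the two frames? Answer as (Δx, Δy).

(1.7, -2.2)

The magenta cone started near (2.9, 7.4) and ended near (4.6, 5.2).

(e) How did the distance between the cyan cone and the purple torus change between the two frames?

-1.2

Before: roughly 7.8 units apart; after: 6.6. That's 1.2 units closer together.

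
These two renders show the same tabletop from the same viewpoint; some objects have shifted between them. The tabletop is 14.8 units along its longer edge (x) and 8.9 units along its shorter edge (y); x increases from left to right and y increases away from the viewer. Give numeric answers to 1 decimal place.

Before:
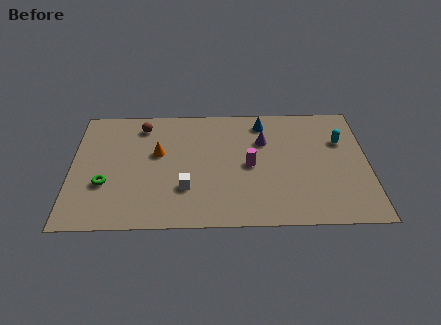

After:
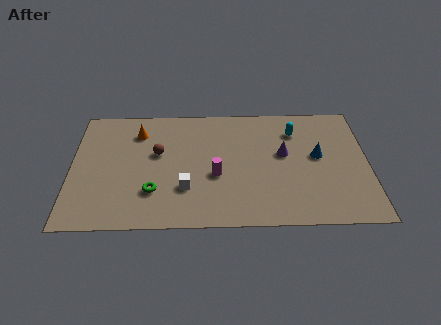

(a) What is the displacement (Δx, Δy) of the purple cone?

(1.0, -1.0)

From the two frames, the purple cone sits at roughly (9.6, 6.1) before and (10.6, 5.1) after.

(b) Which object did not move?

the white cube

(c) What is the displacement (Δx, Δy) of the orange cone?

(-1.0, 1.6)

The orange cone was at about (4.3, 5.3) and moved to about (3.3, 6.9).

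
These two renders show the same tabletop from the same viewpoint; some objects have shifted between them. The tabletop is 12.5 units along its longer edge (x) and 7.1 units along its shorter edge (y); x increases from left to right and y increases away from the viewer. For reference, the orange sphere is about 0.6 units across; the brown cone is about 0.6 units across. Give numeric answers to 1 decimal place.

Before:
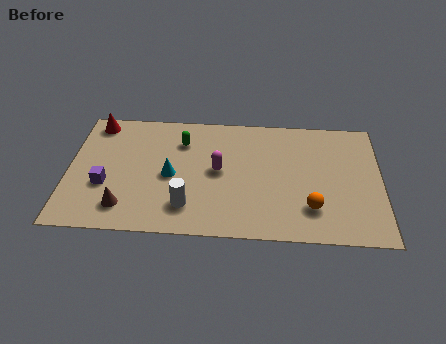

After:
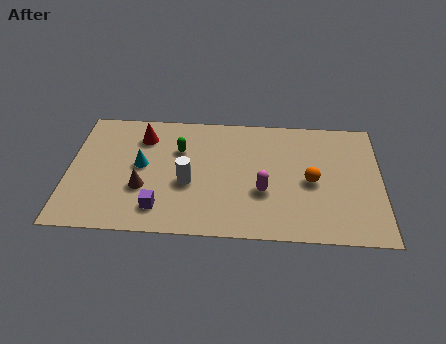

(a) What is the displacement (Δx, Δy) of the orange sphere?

(0.0, 1.5)

From the two frames, the orange sphere sits at roughly (9.7, 1.8) before and (9.7, 3.3) after.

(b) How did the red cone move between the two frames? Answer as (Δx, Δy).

(1.9, -0.7)

The red cone started near (1.0, 6.2) and ended near (2.9, 5.5).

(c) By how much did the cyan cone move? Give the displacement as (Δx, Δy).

(-1.2, 0.5)

The cyan cone started near (4.1, 3.3) and ended near (2.9, 3.8).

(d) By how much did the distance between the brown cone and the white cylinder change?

-0.7

The distance was about 2.5 in the first image and 1.8 in the second, so they moved 0.7 units closer together.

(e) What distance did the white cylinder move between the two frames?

1.3

The white cylinder moved from about (4.8, 1.6) to (4.8, 2.9), a distance of √(0.0² + 1.3²) ≈ 1.3.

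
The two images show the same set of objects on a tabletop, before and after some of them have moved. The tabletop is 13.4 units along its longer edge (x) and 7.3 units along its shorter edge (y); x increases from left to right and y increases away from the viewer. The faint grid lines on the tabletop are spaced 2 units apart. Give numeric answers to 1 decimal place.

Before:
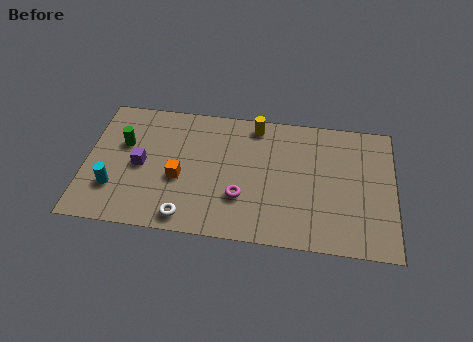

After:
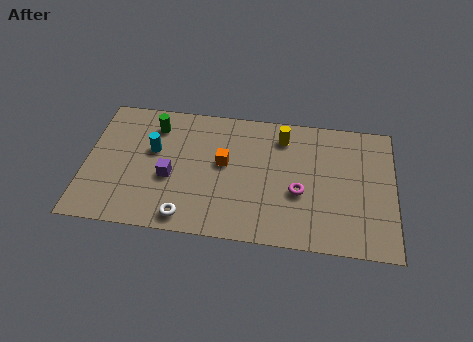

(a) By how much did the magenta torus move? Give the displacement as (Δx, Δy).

(2.5, 0.6)

The magenta torus started near (6.8, 2.3) and ended near (9.3, 2.9).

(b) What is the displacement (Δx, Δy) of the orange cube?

(1.9, 1.1)

The orange cube was at about (4.1, 3.0) and moved to about (6.0, 4.1).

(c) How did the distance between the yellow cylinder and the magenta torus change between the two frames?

-1.0

They were about 4.1 units apart before and 3.1 after — 1.0 units closer together.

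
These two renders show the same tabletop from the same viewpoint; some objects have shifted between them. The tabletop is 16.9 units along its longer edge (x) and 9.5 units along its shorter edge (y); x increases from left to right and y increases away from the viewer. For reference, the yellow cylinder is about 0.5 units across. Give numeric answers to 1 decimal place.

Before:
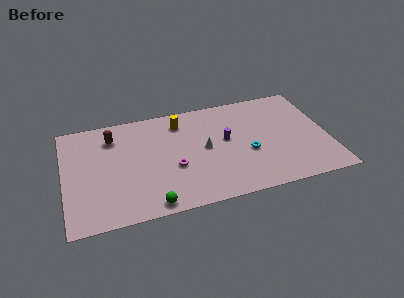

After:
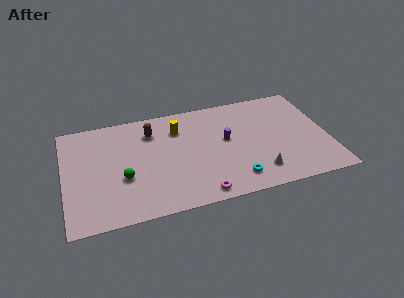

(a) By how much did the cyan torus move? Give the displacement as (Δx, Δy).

(-1.0, -2.1)

From the two frames, the cyan torus sits at roughly (11.7, 3.8) before and (10.7, 1.7) after.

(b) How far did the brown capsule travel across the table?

2.5

The brown capsule moved from about (3.2, 7.4) to (5.7, 7.3), a distance of √(2.5² + 0.1²) ≈ 2.5.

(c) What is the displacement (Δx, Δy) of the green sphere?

(-1.6, 2.7)

From the two frames, the green sphere sits at roughly (5.3, 0.9) before and (3.7, 3.6) after.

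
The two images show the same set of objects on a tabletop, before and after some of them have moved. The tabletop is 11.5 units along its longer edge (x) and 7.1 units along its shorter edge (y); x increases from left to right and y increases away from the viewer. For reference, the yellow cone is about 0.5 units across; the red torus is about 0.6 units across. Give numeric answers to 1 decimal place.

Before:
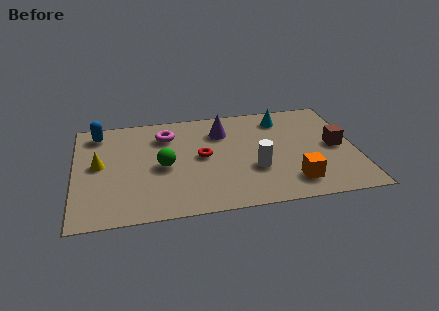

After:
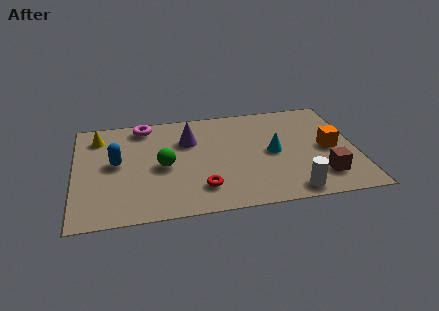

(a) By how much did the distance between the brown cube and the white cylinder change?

-2.0

Before: roughly 3.5 units apart; after: 1.5. That's 2.0 units closer together.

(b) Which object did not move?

the green sphere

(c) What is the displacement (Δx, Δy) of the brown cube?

(-0.7, -1.9)

The brown cube was at about (10.7, 3.5) and moved to about (10.0, 1.6).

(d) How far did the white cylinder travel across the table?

2.2

From (7.3, 2.5) to (8.7, 0.8), the white cylinder covered √(1.4² + 1.7²) ≈ 2.2 units.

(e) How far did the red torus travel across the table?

2.1

The red torus was near (5.2, 3.7) before and (5.1, 1.6) after, so it travelled √(0.1² + 2.1²) ≈ 2.1 units.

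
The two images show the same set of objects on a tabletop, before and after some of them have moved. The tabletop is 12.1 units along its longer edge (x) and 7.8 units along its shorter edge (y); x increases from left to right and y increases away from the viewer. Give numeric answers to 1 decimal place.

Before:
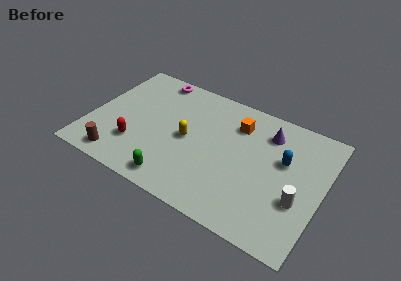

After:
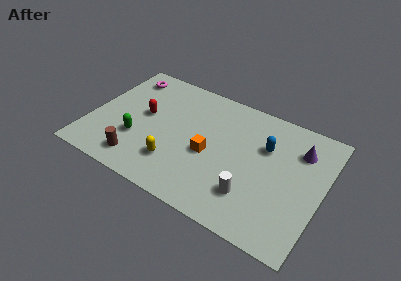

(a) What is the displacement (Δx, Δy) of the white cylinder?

(-2.3, -0.8)

From the two frames, the white cylinder sits at roughly (11.0, 2.8) before and (8.7, 2.0) after.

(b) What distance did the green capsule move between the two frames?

2.8

From (4.9, 1.0) to (2.6, 2.6), the green capsule covered √(2.3² + 1.6²) ≈ 2.8 units.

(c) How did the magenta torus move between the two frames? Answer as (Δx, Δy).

(-1.5, -0.5)

From the two frames, the magenta torus sits at roughly (2.8, 7.0) before and (1.3, 6.5) after.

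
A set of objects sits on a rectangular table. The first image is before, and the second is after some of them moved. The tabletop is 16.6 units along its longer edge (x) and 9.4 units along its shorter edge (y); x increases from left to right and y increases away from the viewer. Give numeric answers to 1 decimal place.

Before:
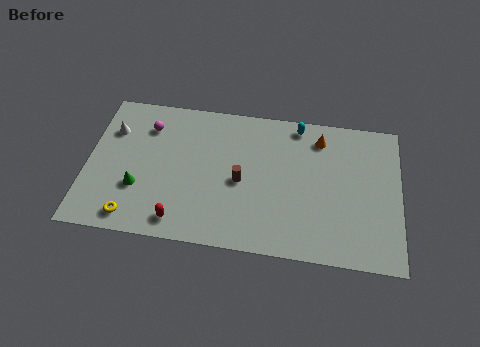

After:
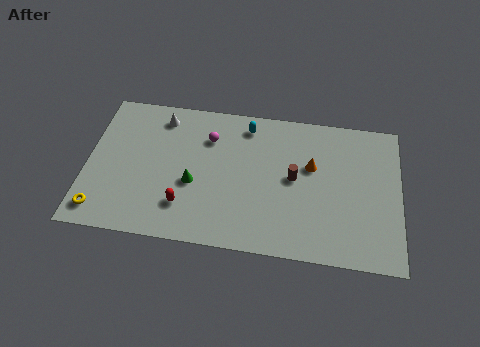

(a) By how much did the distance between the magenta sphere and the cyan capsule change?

-5.8

The distance was about 8.1 in the first image and 2.3 in the second, so they moved 5.8 units closer together.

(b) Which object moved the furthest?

the magenta sphere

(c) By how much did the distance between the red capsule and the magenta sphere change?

-1.5

Before: roughly 6.2 units apart; after: 4.7. That's 1.5 units closer together.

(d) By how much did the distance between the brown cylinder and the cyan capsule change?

-1.0

The distance was about 5.0 in the first image and 4.0 in the second, so they moved 1.0 units closer together.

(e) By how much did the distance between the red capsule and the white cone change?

-0.9

They were about 6.7 units apart before and 5.8 after — 0.9 units closer together.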